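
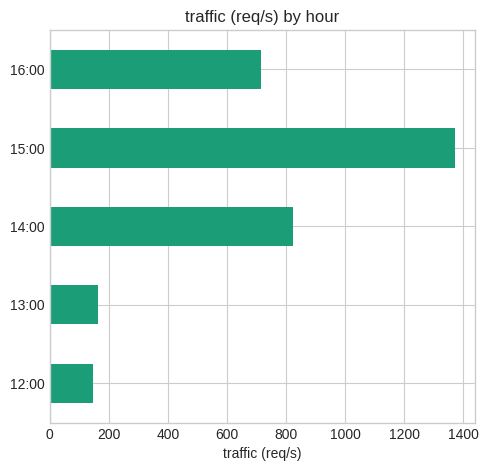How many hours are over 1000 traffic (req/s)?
Above 1000: 15:00.

1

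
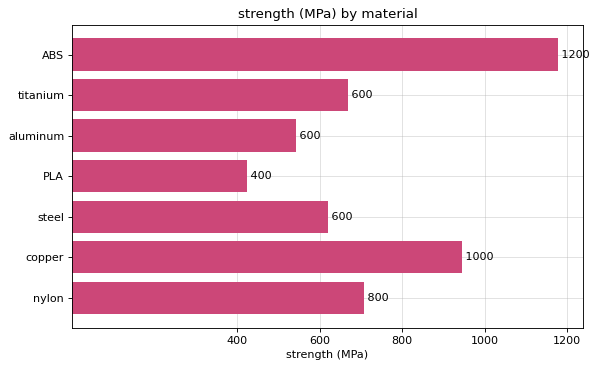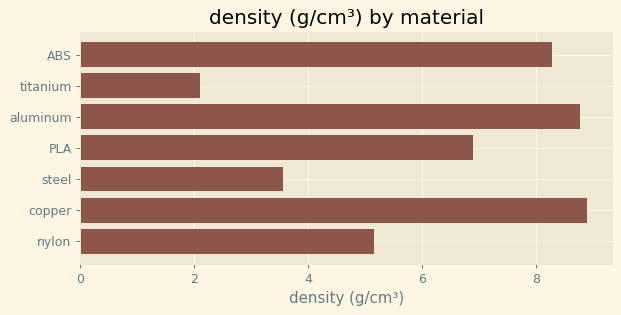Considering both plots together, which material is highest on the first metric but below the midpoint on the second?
nylon

Chart 2 median density (g/cm³) ≈ 7; below-median materials: titanium, steel, nylon. Among those, nylon has the highest strength (MPa) (≈ 800).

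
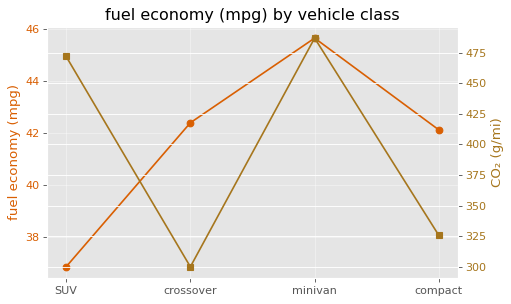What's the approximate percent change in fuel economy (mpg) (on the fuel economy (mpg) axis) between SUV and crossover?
SUV ≈ 37, crossover ≈ 42; (42 − 37) / 37 ≈ +13.5%.

≈ +13.5%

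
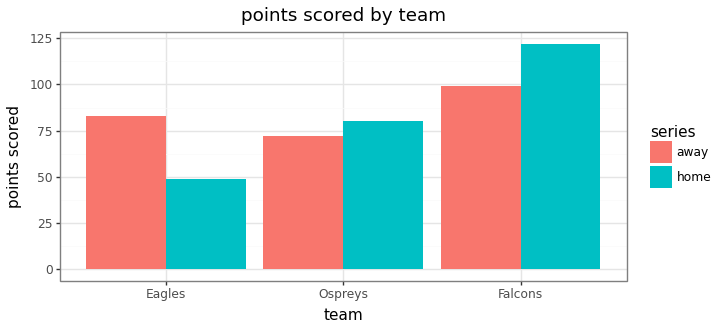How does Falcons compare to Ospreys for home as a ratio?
Falcons ≈ 120, Ospreys ≈ 80; 120/80 ≈ 1.5.

≈ 1.5×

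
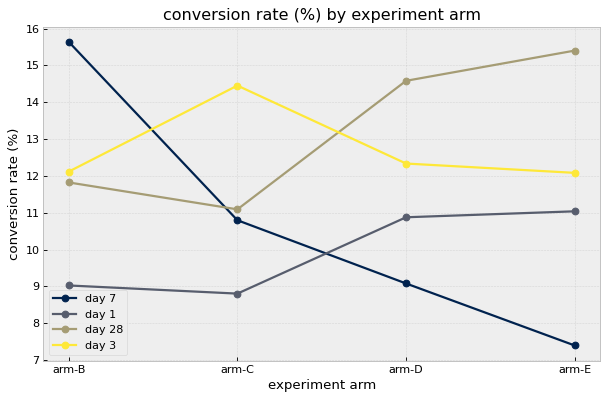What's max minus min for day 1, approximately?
≈ 2

Max arm-E ≈ 11, min arm-C ≈ 9; range ≈ 2.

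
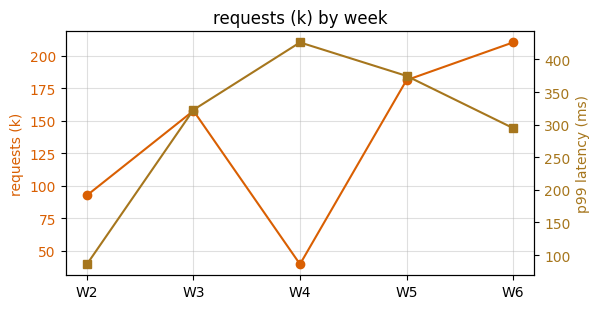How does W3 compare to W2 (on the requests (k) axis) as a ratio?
≈ 1.6×

W3 ≈ 160, W2 ≈ 100; 160/100 ≈ 1.6.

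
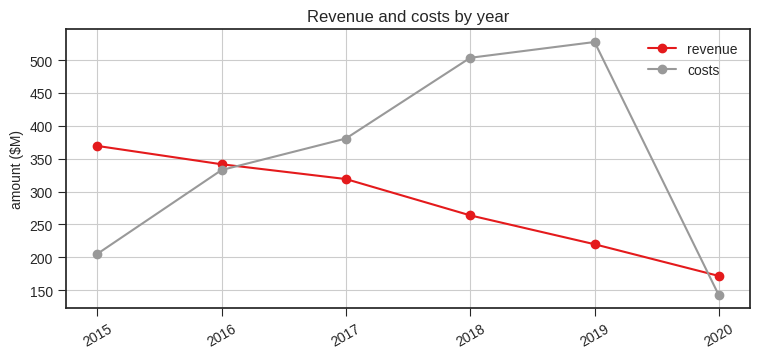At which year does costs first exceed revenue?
2017

2016: costs ≈ 350 vs revenue ≈ 350 (not yet); 2017: costs ≈ 400 vs revenue ≈ 300 (first crossover).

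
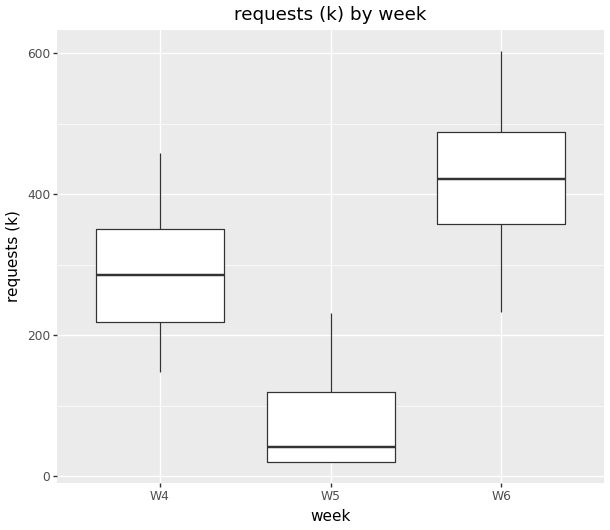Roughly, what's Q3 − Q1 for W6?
Q3 ≈ 500, Q1 ≈ 350; IQR ≈ 150.

≈ 150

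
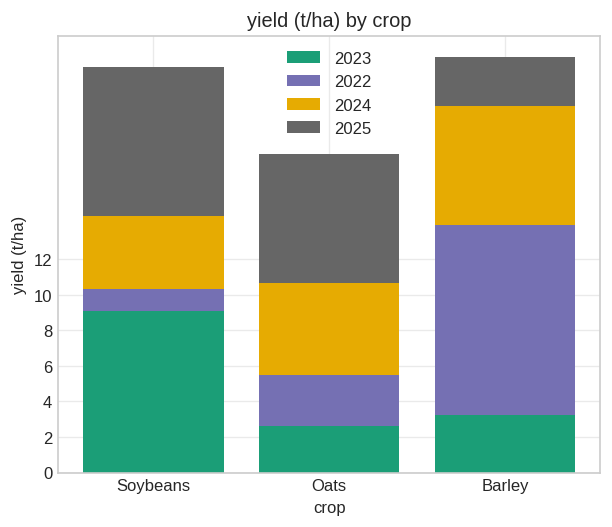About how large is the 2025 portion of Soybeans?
≈ 8

2025 top ≈ 22, bottom ≈ 14; segment ≈ 8.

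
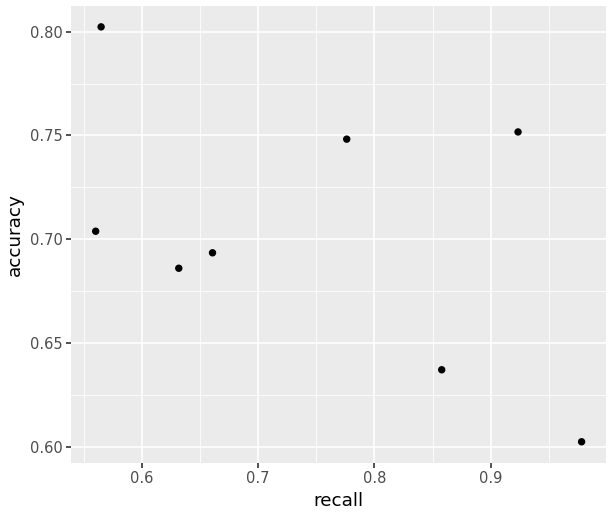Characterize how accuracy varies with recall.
Points are negatively correlated; moderate (|r| ≈ 0.5).

negative, moderate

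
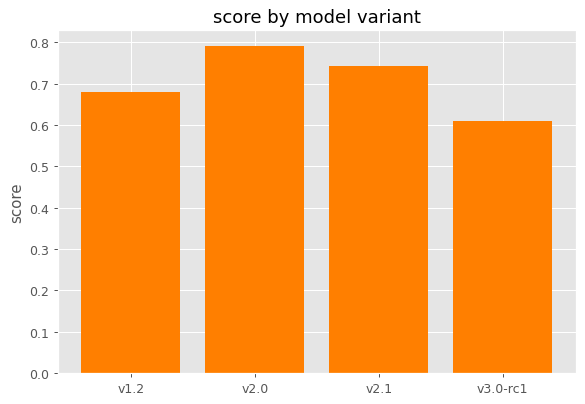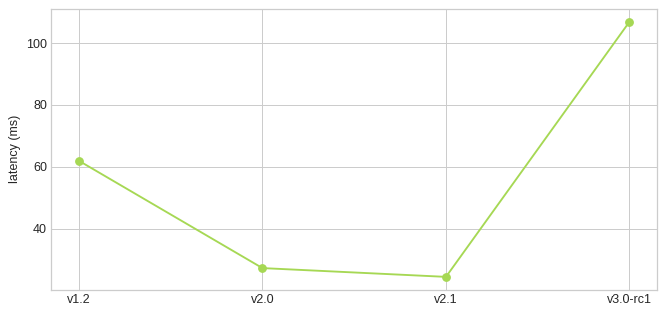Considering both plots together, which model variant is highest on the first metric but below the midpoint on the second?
v2.0

Chart 2 median latency (ms) ≈ 40; below-median model variants: v2.0, v2.1. Among those, v2.0 has the highest score (≈ 0.8).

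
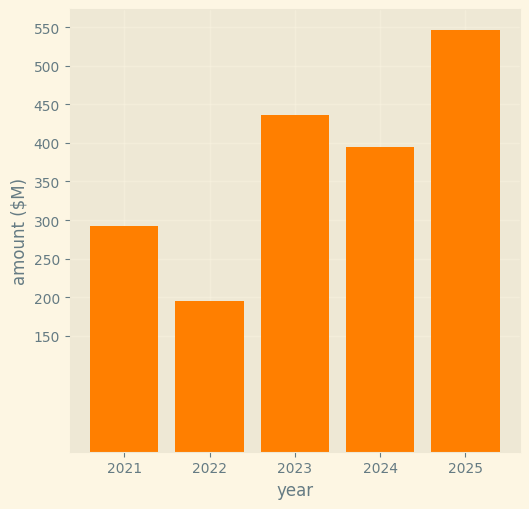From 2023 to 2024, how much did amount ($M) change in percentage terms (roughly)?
≈ -11.1%

2023 ≈ 450, 2024 ≈ 400; (400 − 450) / 450 ≈ -11.1%.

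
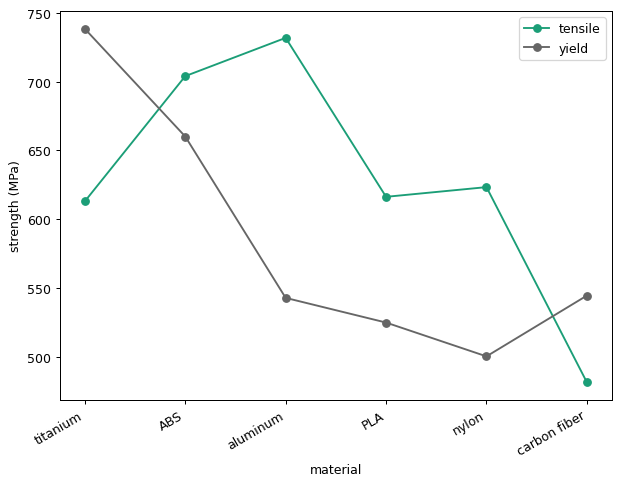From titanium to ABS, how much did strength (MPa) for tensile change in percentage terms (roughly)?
titanium ≈ 625, ABS ≈ 700; (700 − 625) / 625 ≈ +12%.

≈ +12%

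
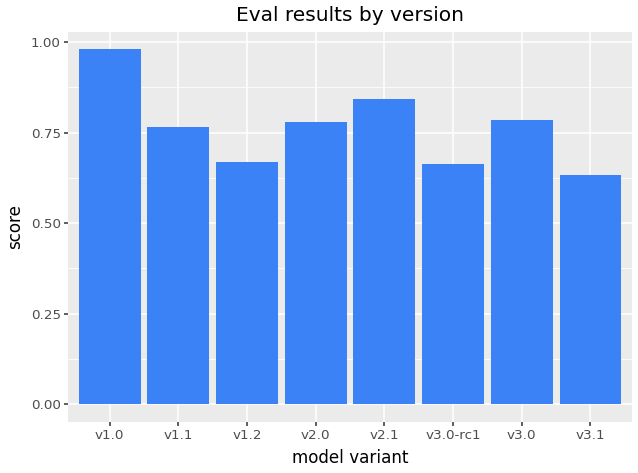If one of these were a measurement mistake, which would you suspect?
v1.0

v1.0 ≈ 1.0; the rest sit between ≈ 0.6 and ≈ 0.8.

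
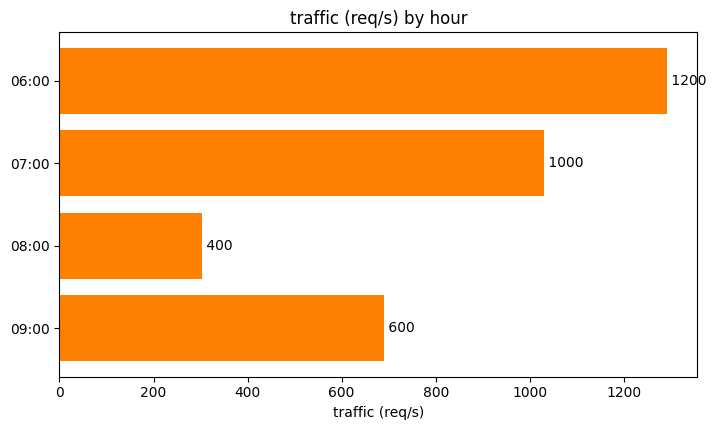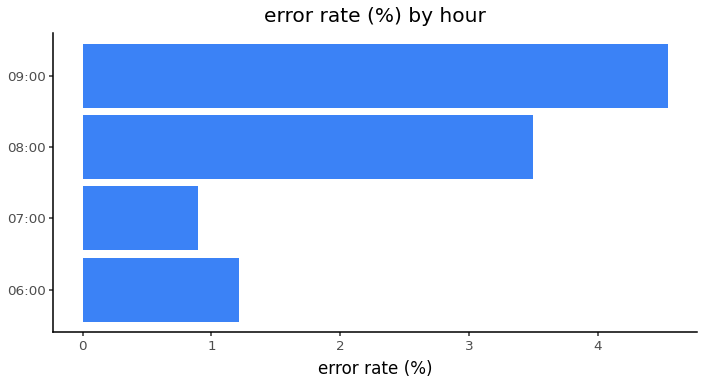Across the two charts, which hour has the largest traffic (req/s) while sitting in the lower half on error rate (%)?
Chart 2 median error rate (%) ≈ 2.5; below-median hours: 06:00, 07:00. Among those, 06:00 has the highest traffic (req/s) (≈ 1200).

06:00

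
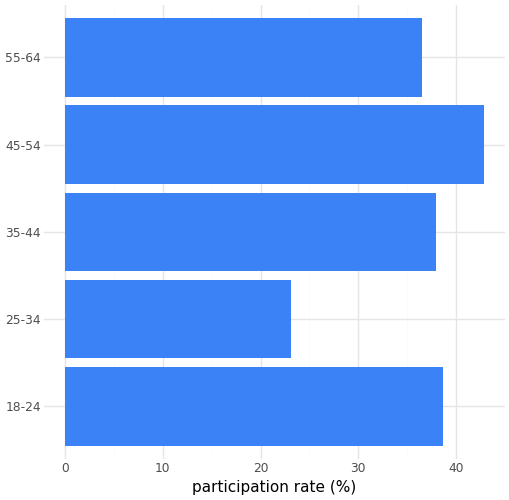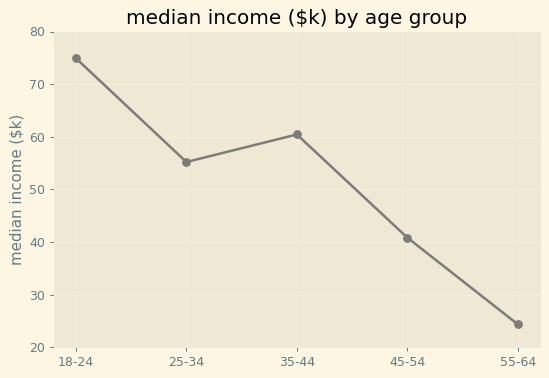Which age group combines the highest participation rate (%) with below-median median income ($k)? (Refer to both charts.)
45-54

Chart 2 median median income ($k) ≈ 60; below-median age groups: 45-54, 55-64. Among those, 45-54 has the highest participation rate (%) (≈ 45).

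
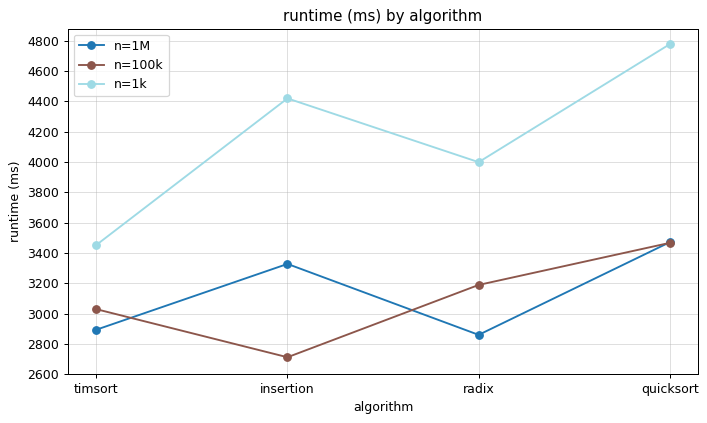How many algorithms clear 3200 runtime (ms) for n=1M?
Above 3200: insertion, quicksort.

2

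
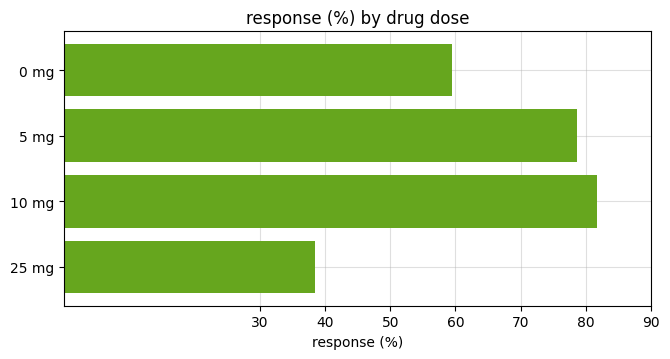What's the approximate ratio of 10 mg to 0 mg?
10 mg ≈ 80, 0 mg ≈ 60; 80/60 ≈ 1.33.

≈ 1.33×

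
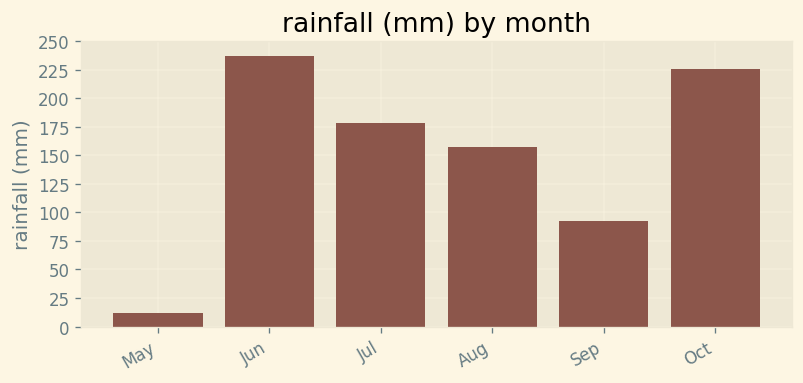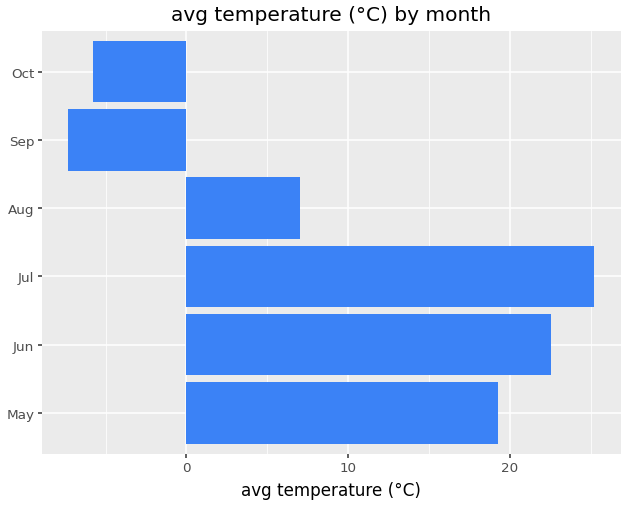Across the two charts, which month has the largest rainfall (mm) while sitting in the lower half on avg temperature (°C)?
Chart 2 median avg temperature (°C) ≈ 15; below-median months: Aug, Sep, Oct. Among those, Oct has the highest rainfall (mm) (≈ 225).

Oct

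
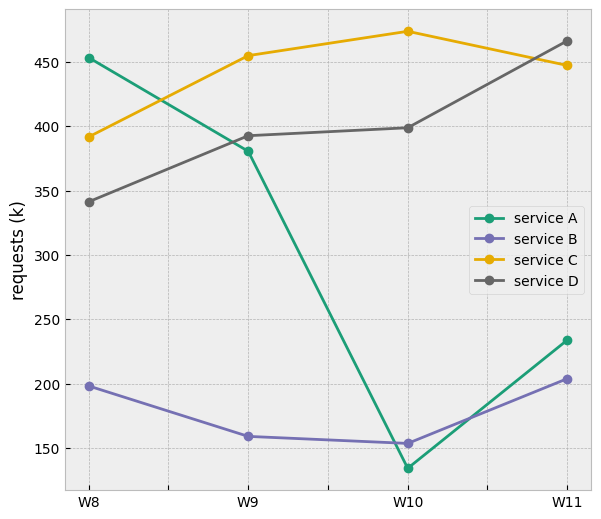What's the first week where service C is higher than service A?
W9

W8: service C ≈ 400 vs service A ≈ 450 (not yet); W9: service C ≈ 450 vs service A ≈ 400 (first crossover).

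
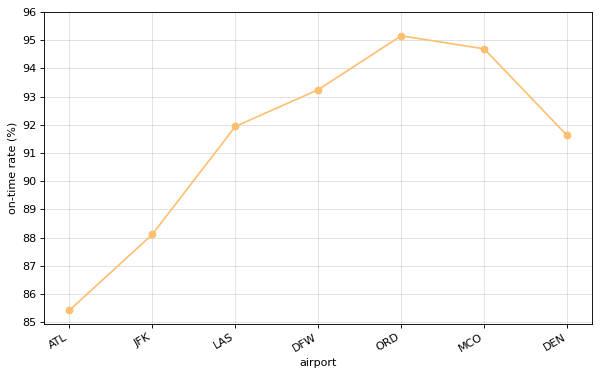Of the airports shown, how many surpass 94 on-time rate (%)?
2

Above 94: ORD, MCO.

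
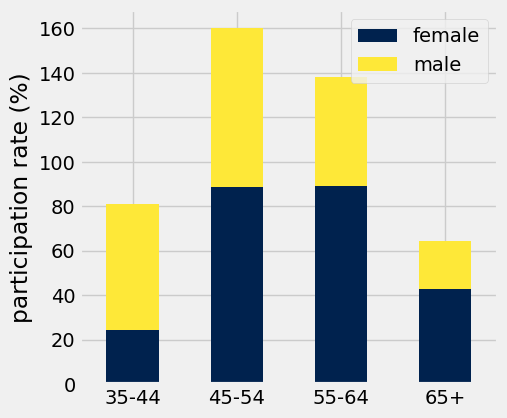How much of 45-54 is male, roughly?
≈ 80

male top ≈ 160, bottom ≈ 80; segment ≈ 80.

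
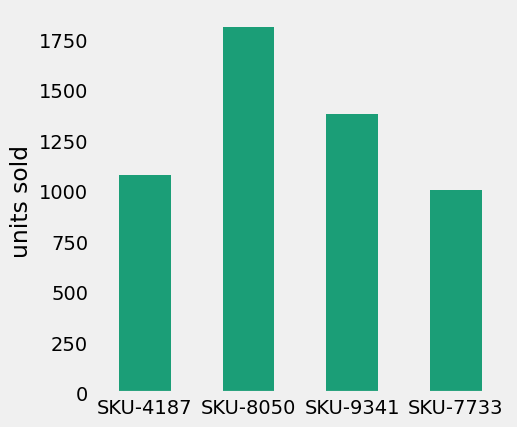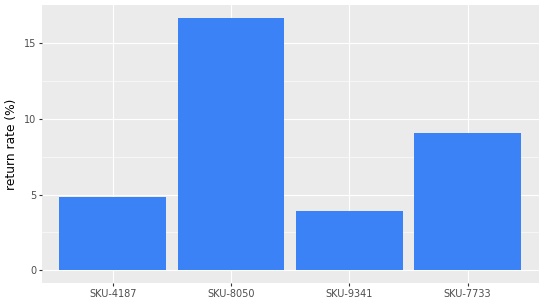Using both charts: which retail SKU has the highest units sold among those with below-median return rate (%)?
SKU-9341

Chart 2 median return rate (%) ≈ 6; below-median retail SKUs: SKU-4187, SKU-9341. Among those, SKU-9341 has the highest units sold (≈ 1400).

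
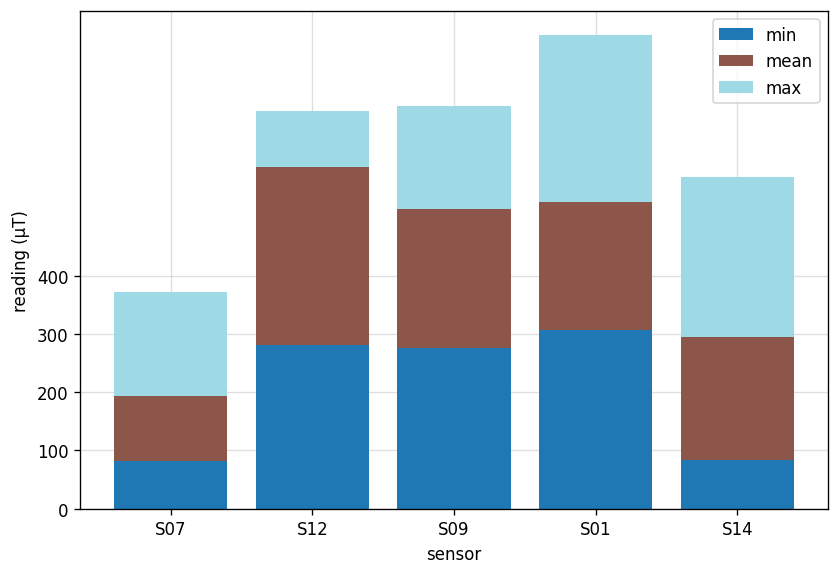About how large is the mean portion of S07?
≈ 100

mean top ≈ 200, bottom ≈ 100; segment ≈ 100.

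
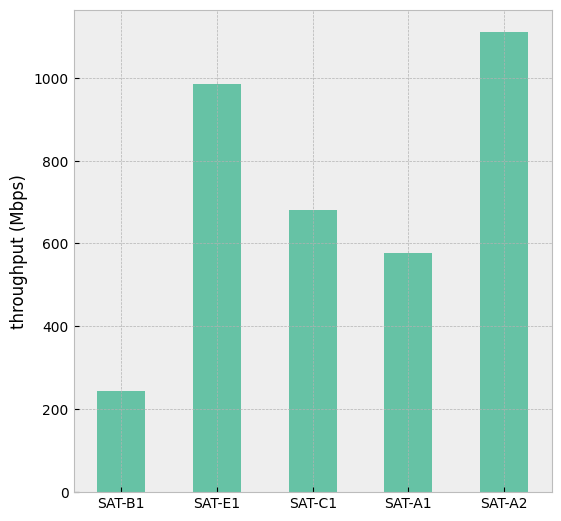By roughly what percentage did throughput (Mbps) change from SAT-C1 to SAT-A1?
SAT-C1 ≈ 700, SAT-A1 ≈ 600; (600 − 700) / 700 ≈ -14.3%.

≈ -14.3%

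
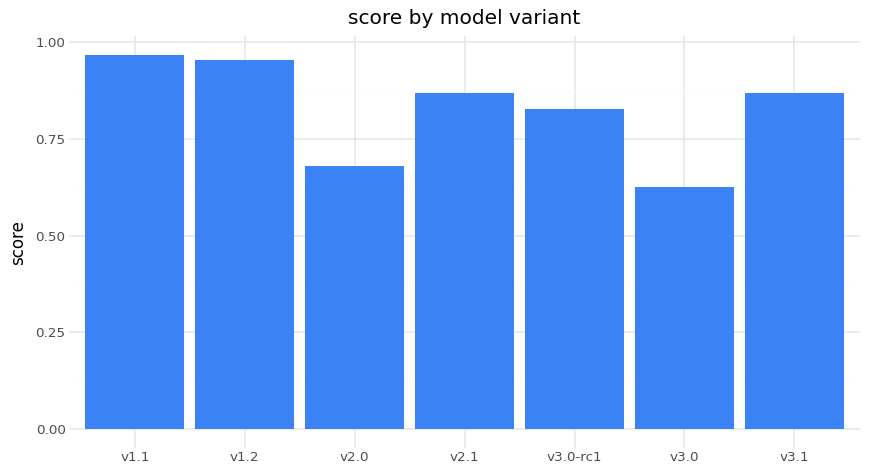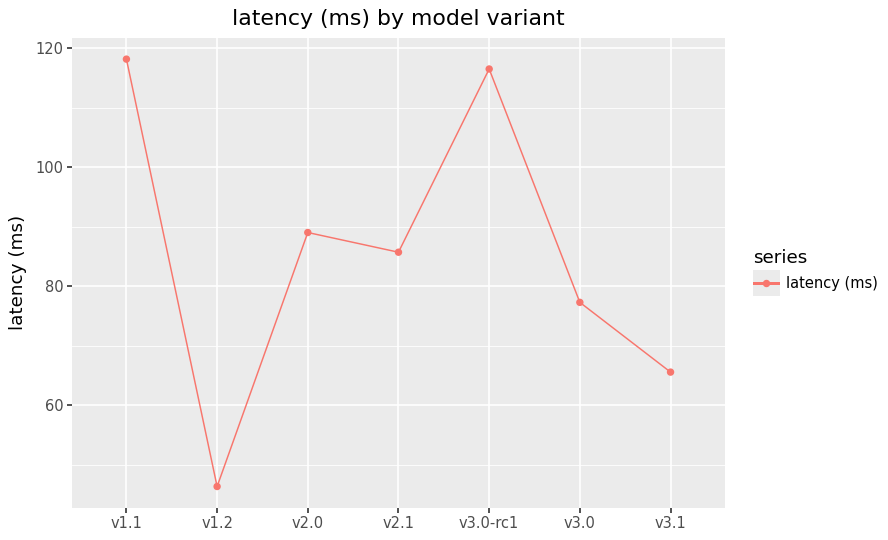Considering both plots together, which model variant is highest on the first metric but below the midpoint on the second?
Chart 2 median latency (ms) ≈ 80; below-median model variants: v1.2, v3.0, v3.1. Among those, v1.2 has the highest score (≈ 1).

v1.2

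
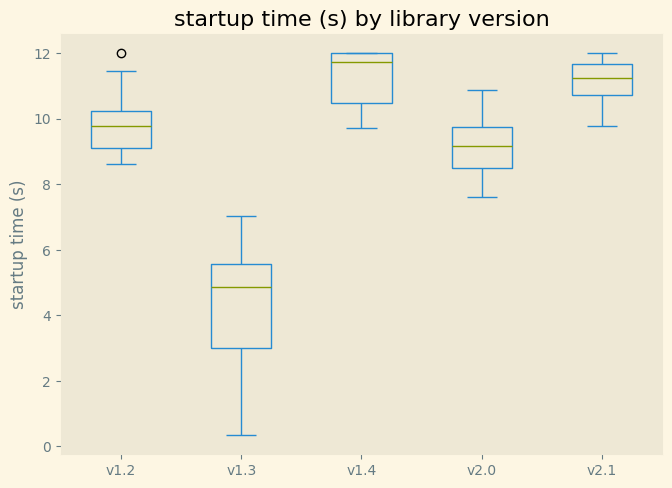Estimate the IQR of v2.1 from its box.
Q3 ≈ 12, Q1 ≈ 11; IQR ≈ 1.

≈ 1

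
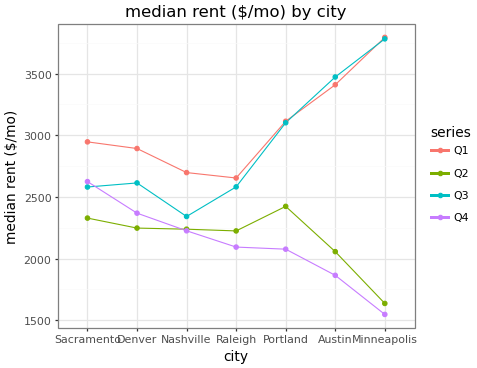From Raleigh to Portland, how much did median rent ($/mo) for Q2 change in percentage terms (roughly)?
Raleigh ≈ 2200, Portland ≈ 2400; (2400 − 2200) / 2200 ≈ +9.1%.

≈ +9.1%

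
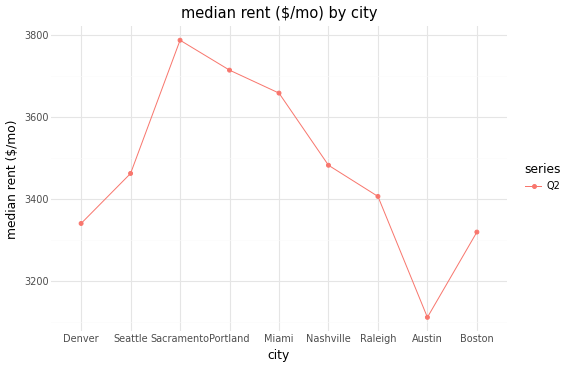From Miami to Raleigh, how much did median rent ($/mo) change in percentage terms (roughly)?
≈ -8.1%

Miami ≈ 3700, Raleigh ≈ 3400; (3400 − 3700) / 3700 ≈ -8.1%.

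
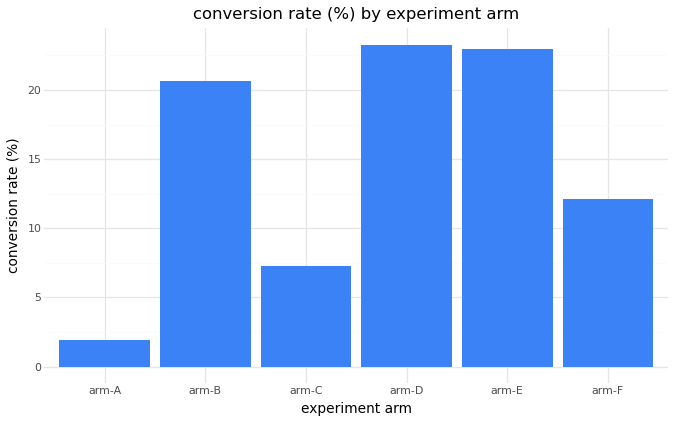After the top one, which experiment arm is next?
arm-E

Top 3: arm-D ≈ 24, arm-E ≈ 22, arm-B ≈ 20.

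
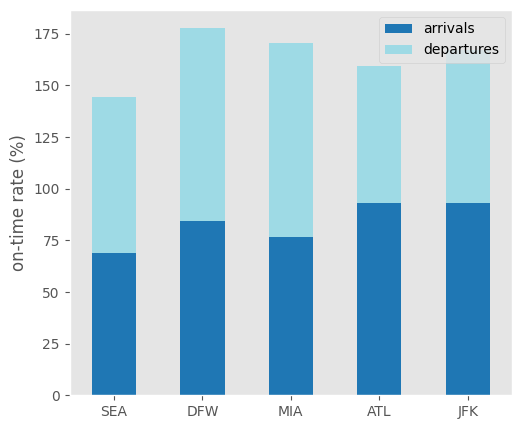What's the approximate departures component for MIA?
≈ 100

departures top ≈ 180, bottom ≈ 80; segment ≈ 100.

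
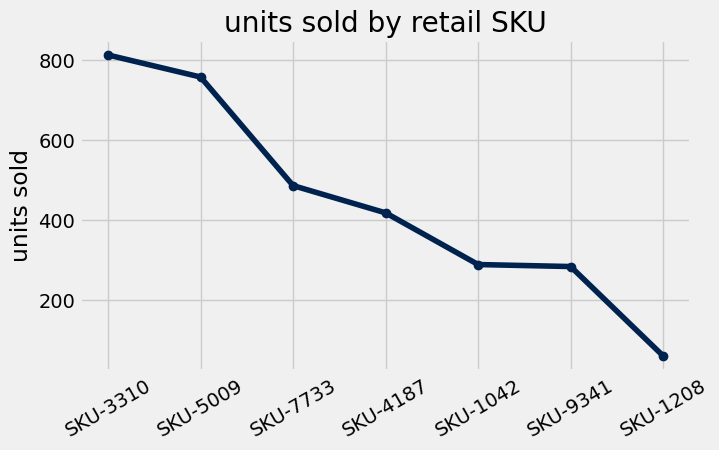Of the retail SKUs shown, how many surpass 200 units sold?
6

Above 200: SKU-3310, SKU-5009, SKU-7733, SKU-4187, SKU-1042, SKU-9341.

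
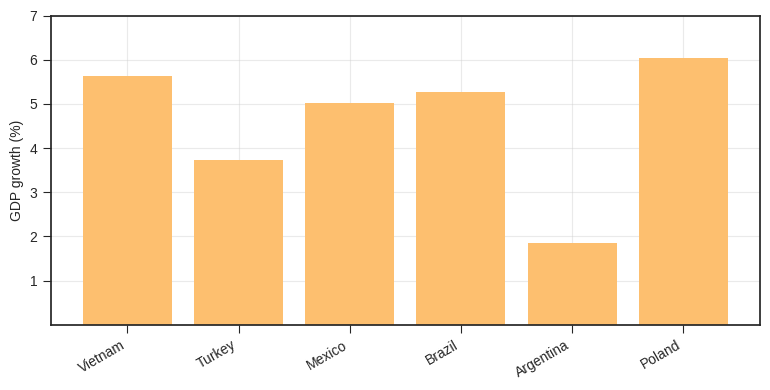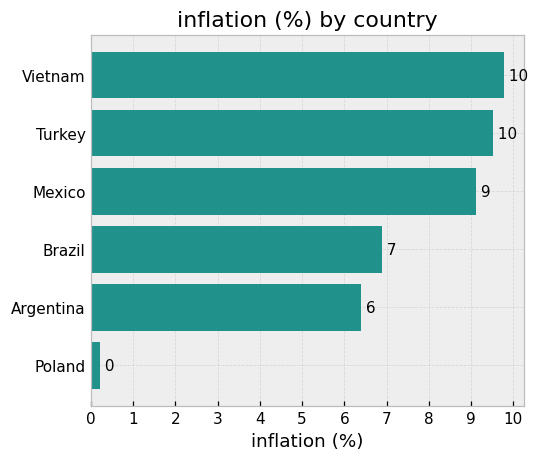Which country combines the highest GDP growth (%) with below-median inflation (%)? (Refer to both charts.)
Poland

Chart 2 median inflation (%) ≈ 8; below-median countries: Brazil, Argentina, Poland. Among those, Poland has the highest GDP growth (%) (≈ 6).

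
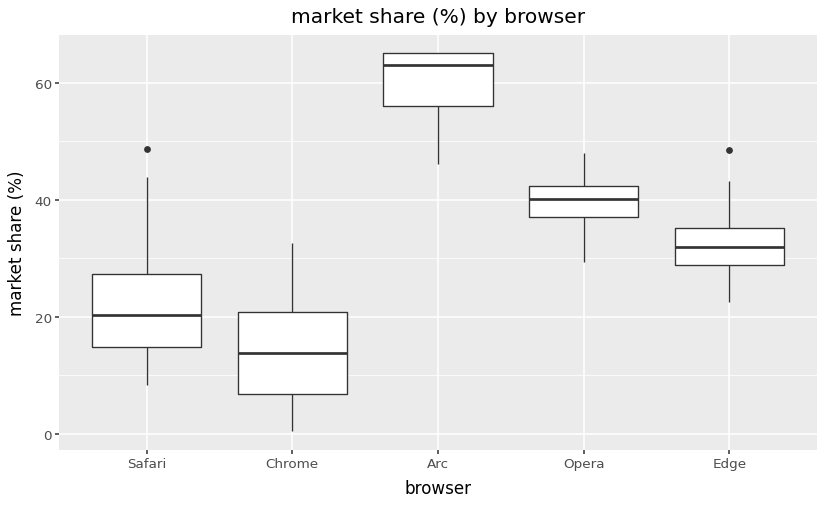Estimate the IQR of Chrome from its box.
≈ 15

Q3 ≈ 20, Q1 ≈ 5; IQR ≈ 15.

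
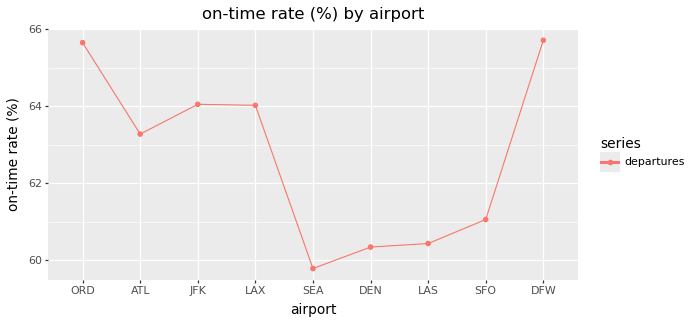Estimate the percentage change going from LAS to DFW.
LAS ≈ 60.5, DFW ≈ 65.5; (65.5 − 60.5) / 60.5 ≈ +8.3%.

≈ +8.3%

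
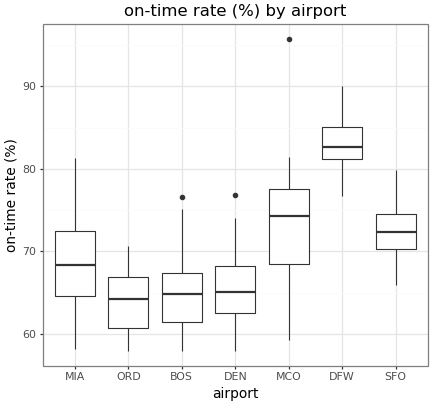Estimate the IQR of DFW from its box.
≈ 4

Q3 ≈ 86, Q1 ≈ 82; IQR ≈ 4.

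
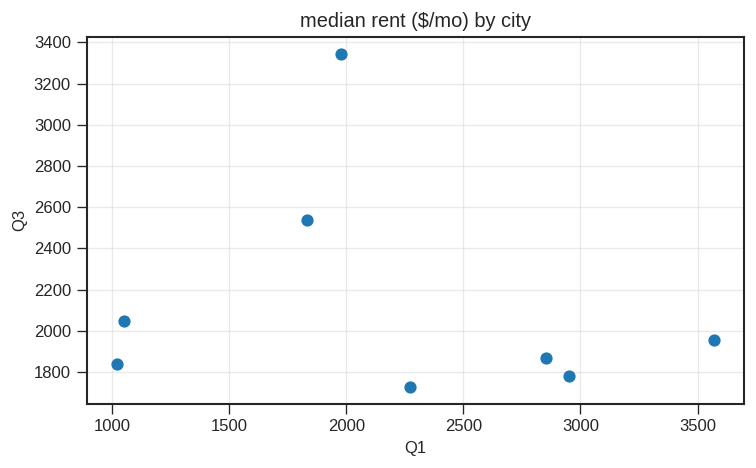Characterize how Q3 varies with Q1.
no clear correlation

Points are roughly uncorrelated; weak (|r| ≈ 0.2).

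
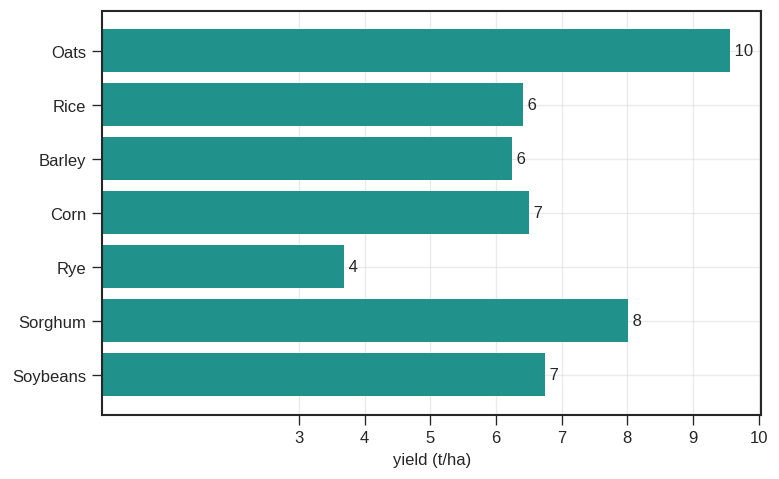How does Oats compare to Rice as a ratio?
≈ 1.67×

Oats ≈ 10, Rice ≈ 6; 10/6 ≈ 1.67.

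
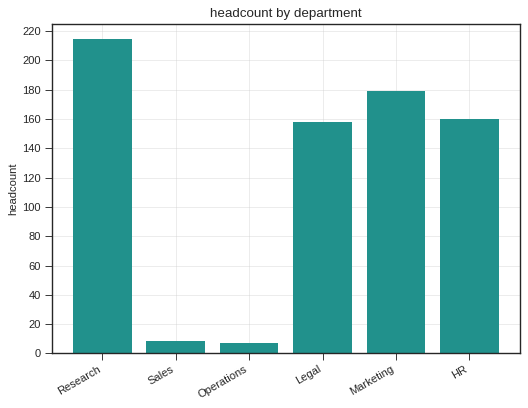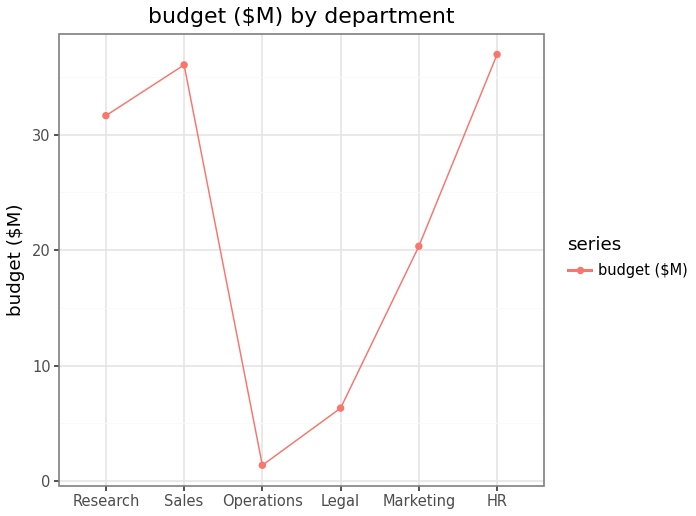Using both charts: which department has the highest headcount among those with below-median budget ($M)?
Chart 2 median budget ($M) ≈ 25; below-median departments: Operations, Legal, Marketing. Among those, Marketing has the highest headcount (≈ 180).

Marketing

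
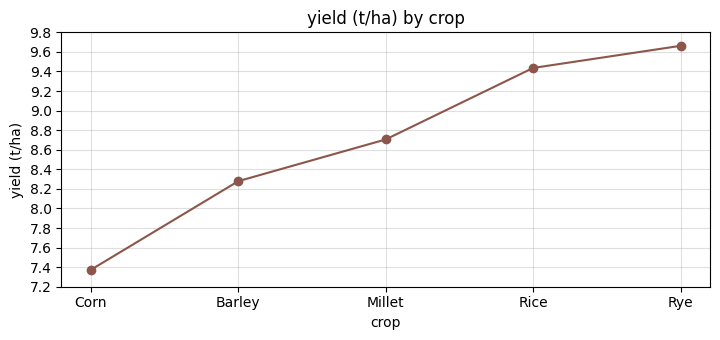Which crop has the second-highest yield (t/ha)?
Rice

Top 3: Rye ≈ 9.6, Rice ≈ 9.4, Millet ≈ 8.8.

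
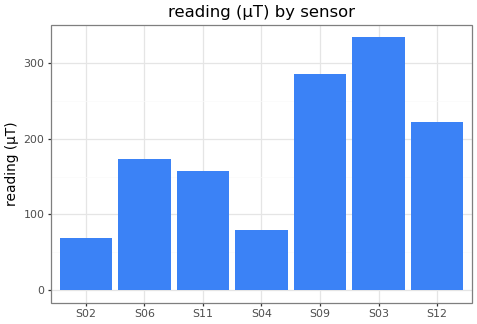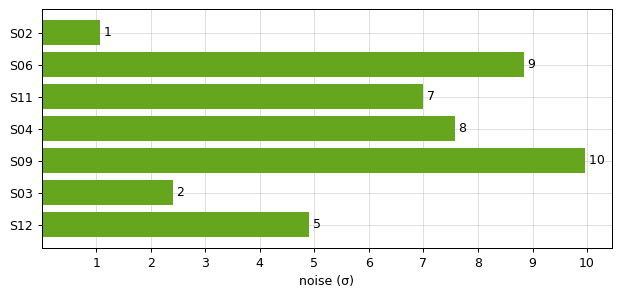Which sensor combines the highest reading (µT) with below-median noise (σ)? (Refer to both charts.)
S03

Chart 2 median noise (σ) ≈ 7; below-median sensors: S02, S03, S12. Among those, S03 has the highest reading (µT) (≈ 350).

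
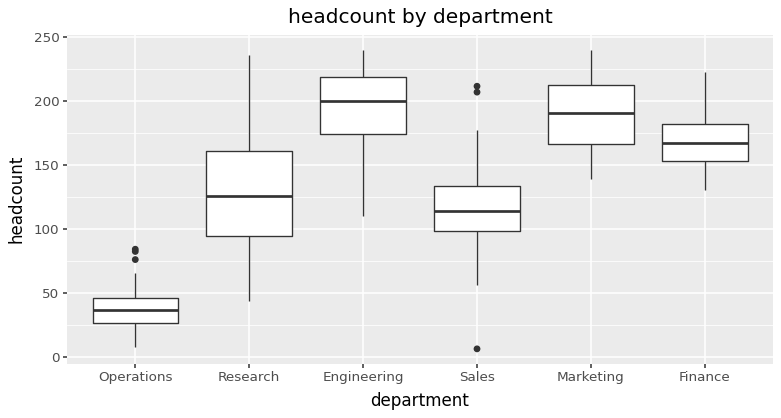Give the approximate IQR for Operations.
≈ 20

Q3 ≈ 40, Q1 ≈ 20; IQR ≈ 20.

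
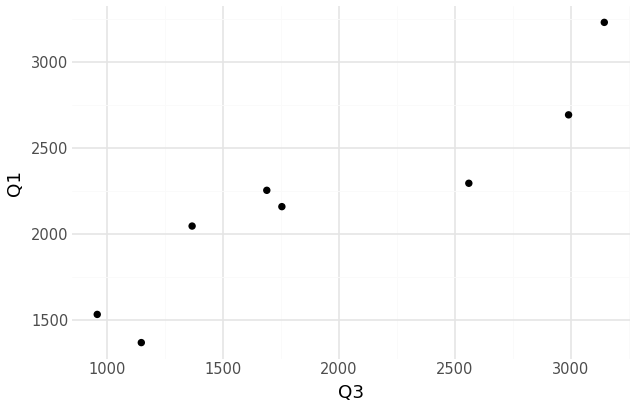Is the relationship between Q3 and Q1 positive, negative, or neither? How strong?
Points are positively correlated; strong (|r| ≈ 0.9).

positive, strong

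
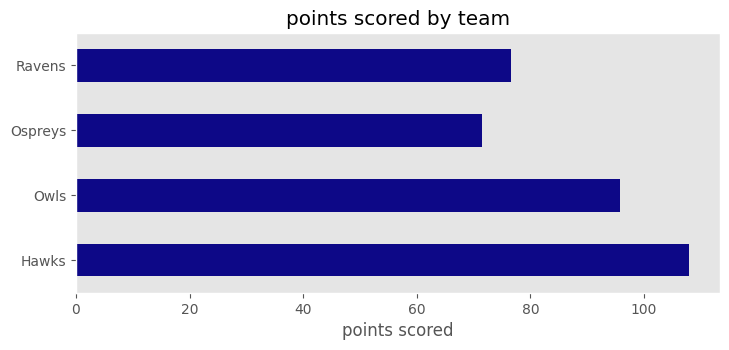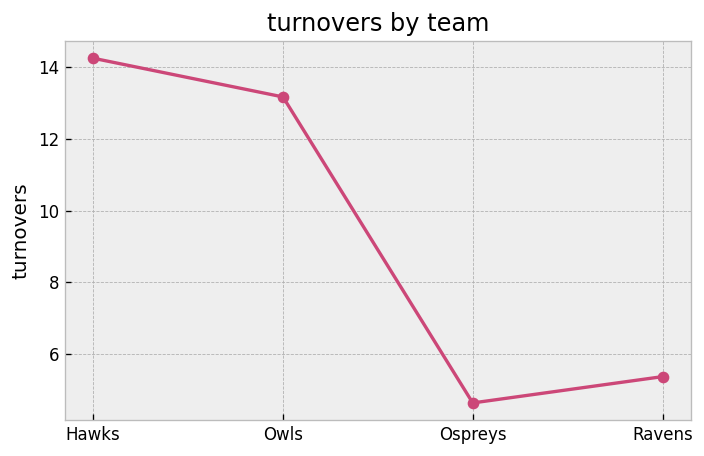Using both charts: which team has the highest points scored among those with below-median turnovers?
Ravens

Chart 2 median turnovers ≈ 10; below-median teams: Ospreys, Ravens. Among those, Ravens has the highest points scored (≈ 80).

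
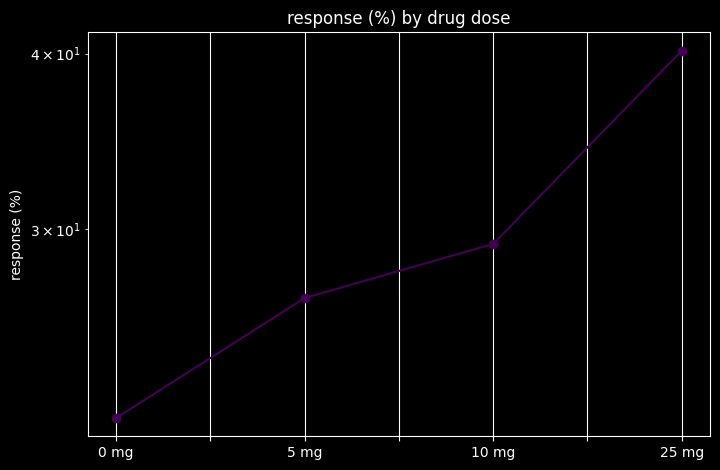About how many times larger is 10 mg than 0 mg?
10 mg ≈ 30, 0 mg ≈ 22; 30/22 ≈ 1.36.

≈ 1.36×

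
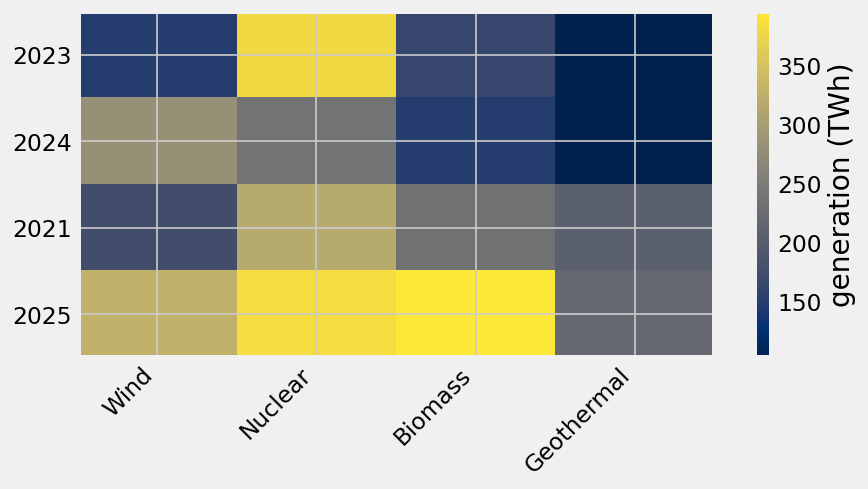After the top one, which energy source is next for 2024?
Nuclear

Top 3 for 2024: Wind ≈ 275, Nuclear ≈ 225, Biomass ≈ 150.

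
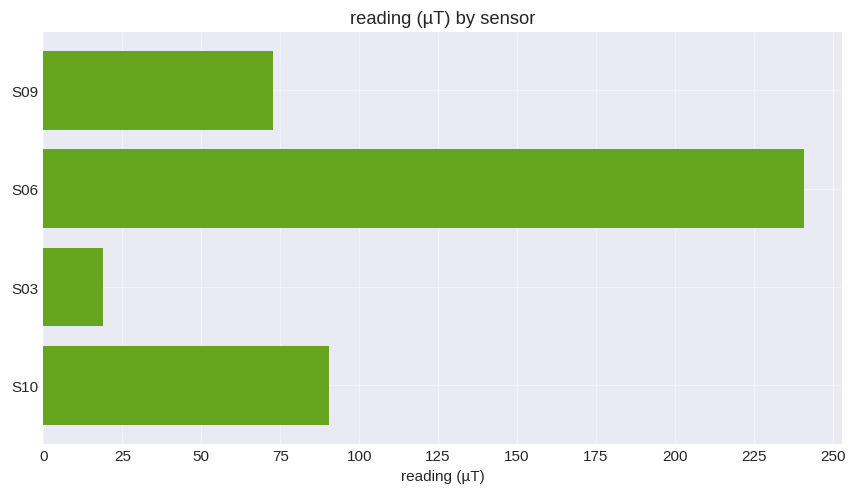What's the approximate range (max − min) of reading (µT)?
Max S06 ≈ 250, min S03 ≈ 25; range ≈ 225.

≈ 225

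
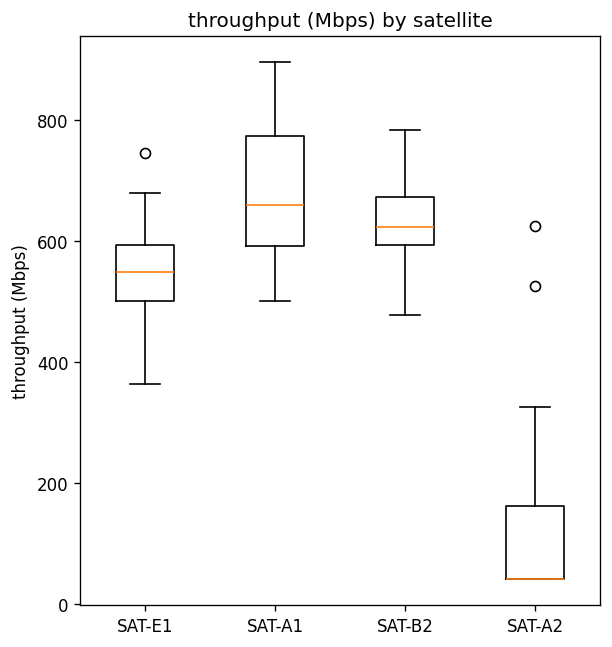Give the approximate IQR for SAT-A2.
≈ 100

Q3 ≈ 150, Q1 ≈ 50; IQR ≈ 100.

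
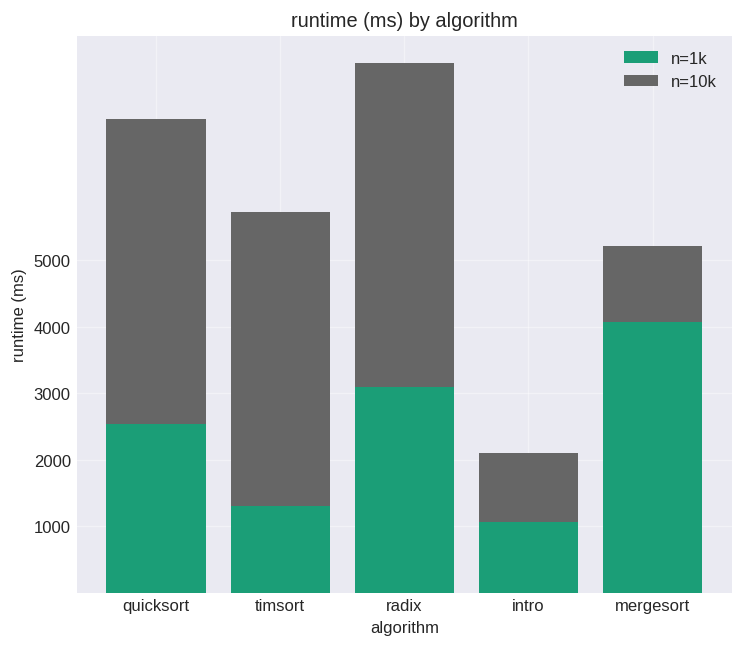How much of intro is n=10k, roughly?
n=10k top ≈ 2000, bottom ≈ 1000; segment ≈ 1000.

≈ 1000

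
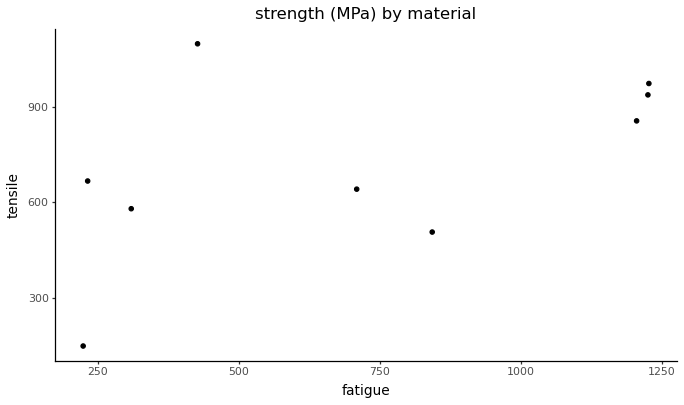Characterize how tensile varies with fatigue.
positive, moderate

Points are positively correlated; moderate (|r| ≈ 0.5).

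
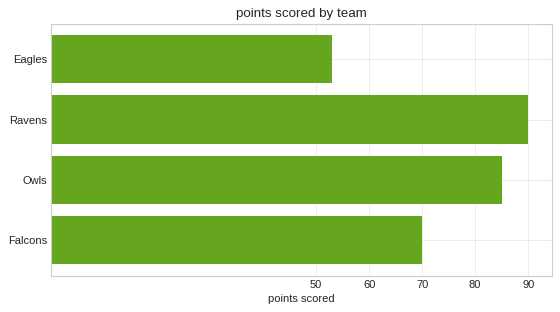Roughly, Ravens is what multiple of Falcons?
≈ 1.29×

Ravens ≈ 90, Falcons ≈ 70; 90/70 ≈ 1.29.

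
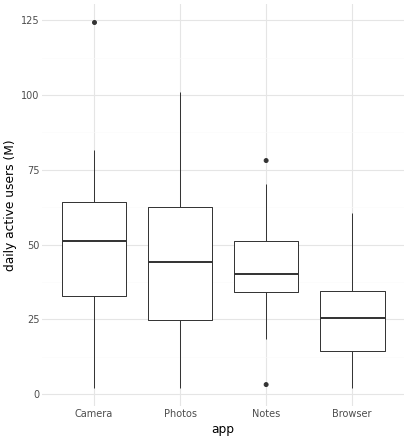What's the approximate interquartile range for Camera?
≈ 32

Q3 ≈ 64, Q1 ≈ 32; IQR ≈ 32.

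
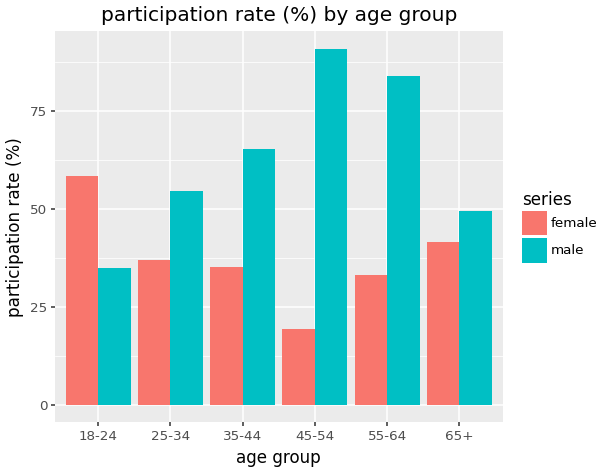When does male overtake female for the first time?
18-24: male ≈ 30 vs female ≈ 60 (not yet); 25-34: male ≈ 50 vs female ≈ 40 (first crossover).

25-34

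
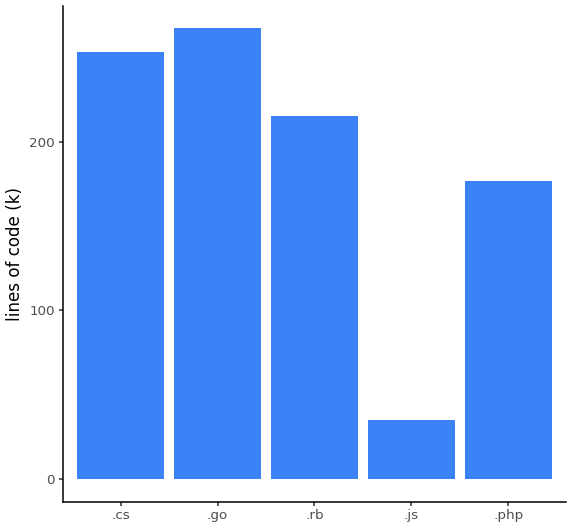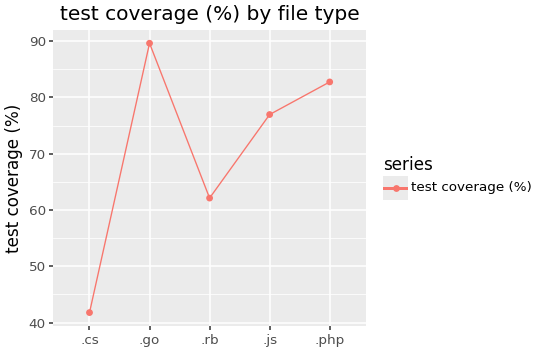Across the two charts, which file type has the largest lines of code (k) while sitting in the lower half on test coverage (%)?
Chart 2 median test coverage (%) ≈ 80; below-median file types: .cs, .rb. Among those, .cs has the highest lines of code (k) (≈ 250).

.cs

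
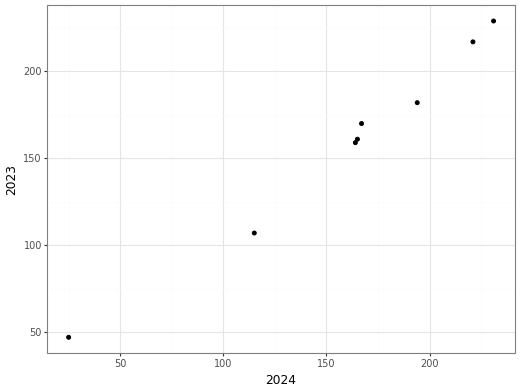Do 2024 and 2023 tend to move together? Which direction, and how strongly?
positive, strong

Points are positively correlated; strong (|r| ≈ 1.0).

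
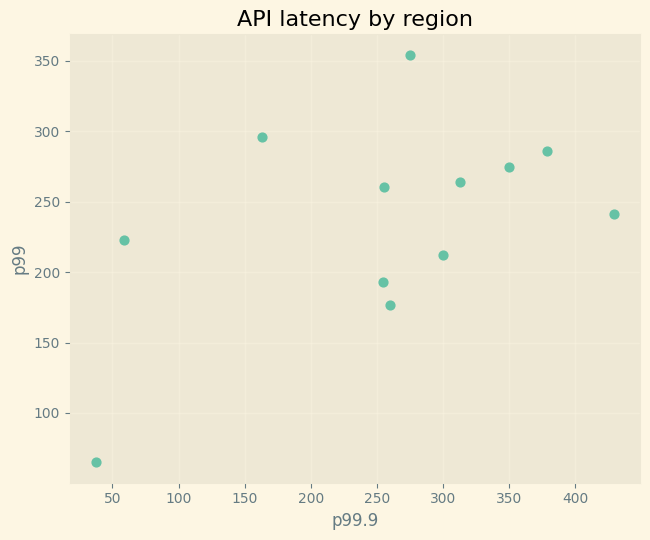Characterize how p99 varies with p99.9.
Points are positively correlated; moderate (|r| ≈ 0.5).

positive, moderate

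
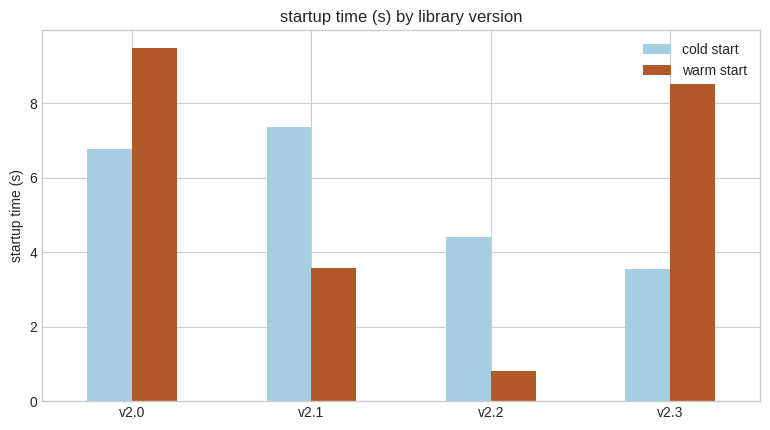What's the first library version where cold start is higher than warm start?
v2.0: cold start ≈ 7 vs warm start ≈ 9 (not yet); v2.1: cold start ≈ 7 vs warm start ≈ 4 (first crossover).

v2.1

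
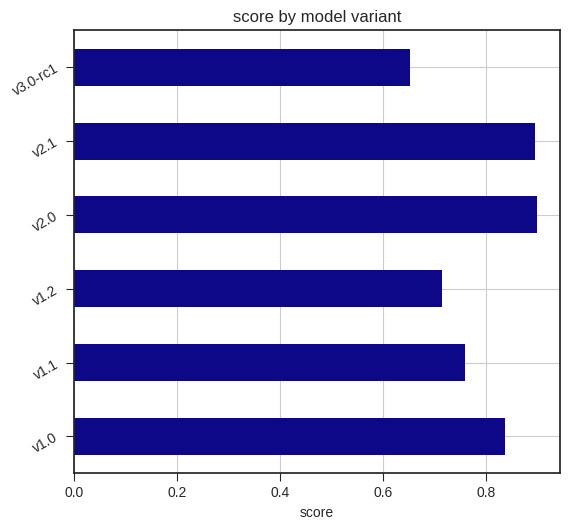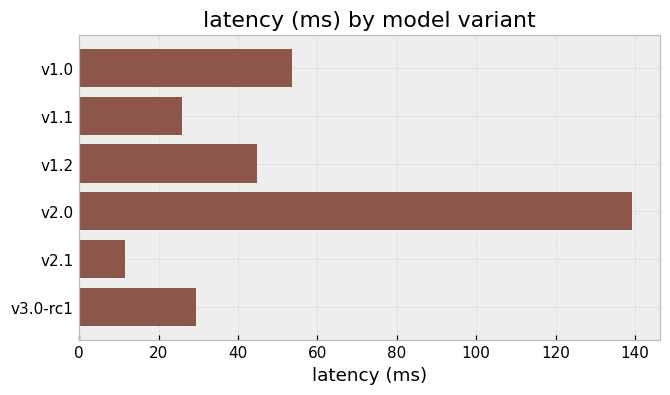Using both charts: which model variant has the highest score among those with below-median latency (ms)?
v2.1

Chart 2 median latency (ms) ≈ 40; below-median model variants: v1.1, v2.1, v3.0-rc1. Among those, v2.1 has the highest score (≈ 0.9).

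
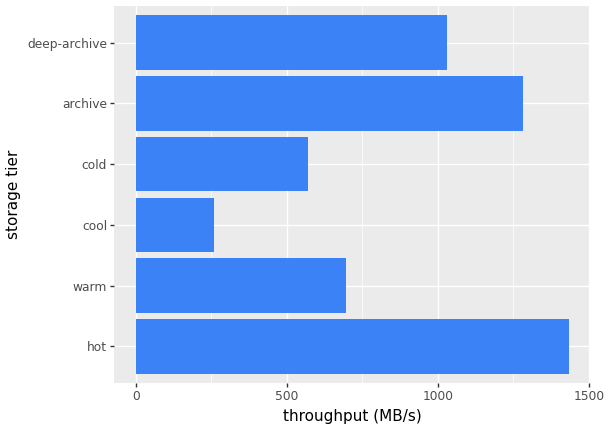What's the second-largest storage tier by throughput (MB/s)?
archive

Top 3: hot ≈ 1400, archive ≈ 1200, deep-archive ≈ 1000.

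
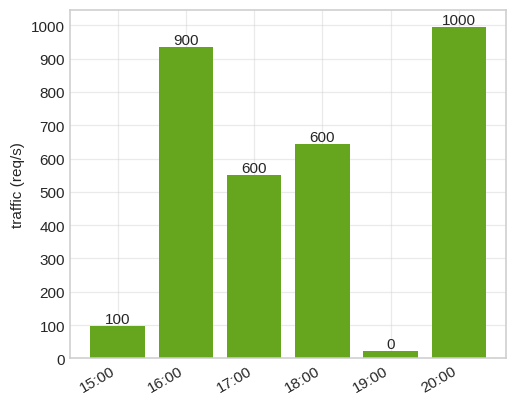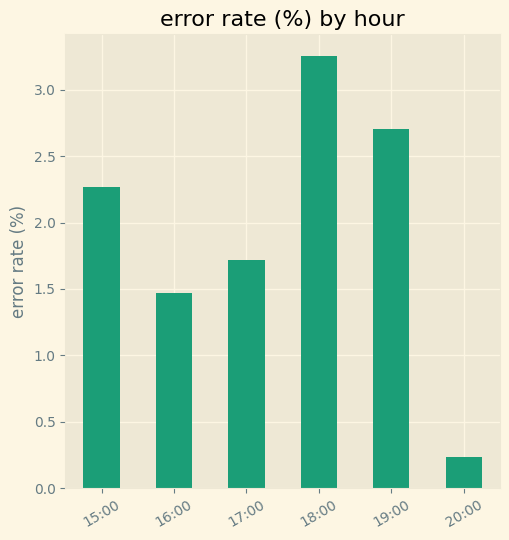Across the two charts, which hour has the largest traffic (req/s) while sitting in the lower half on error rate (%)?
Chart 2 median error rate (%) ≈ 2; below-median hours: 16:00, 17:00, 20:00. Among those, 20:00 has the highest traffic (req/s) (≈ 1000).

20:00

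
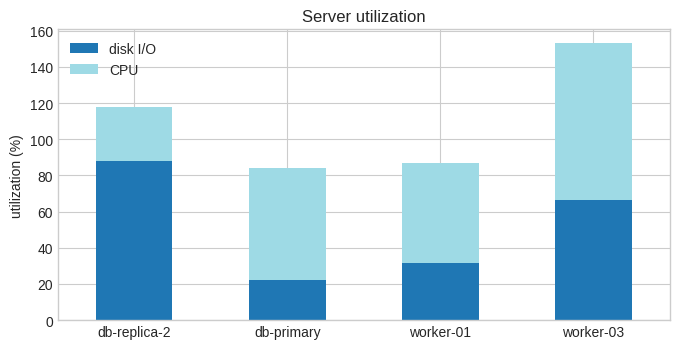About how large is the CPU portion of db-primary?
CPU top ≈ 80, bottom ≈ 20; segment ≈ 60.

≈ 60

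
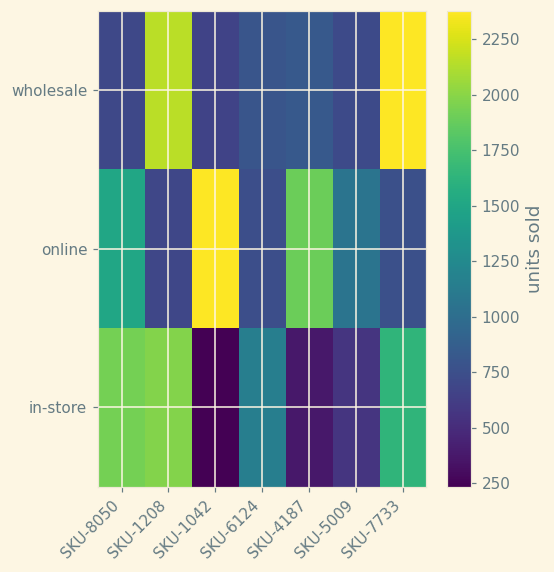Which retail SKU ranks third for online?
Top 4 for online: SKU-1042 ≈ 2400, SKU-4187 ≈ 1800, SKU-8050 ≈ 1600, SKU-5009 ≈ 1000.

SKU-8050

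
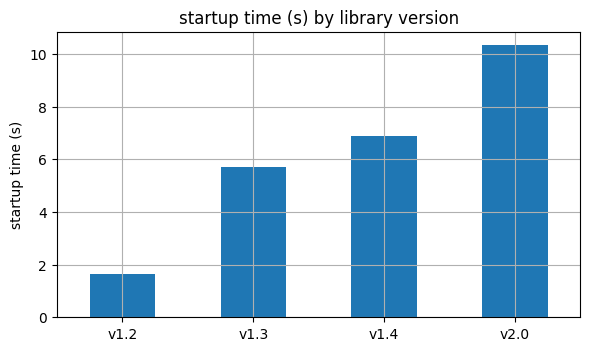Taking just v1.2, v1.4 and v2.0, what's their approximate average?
(2 + 7 + 10) / 3 ≈ 6.

≈ 6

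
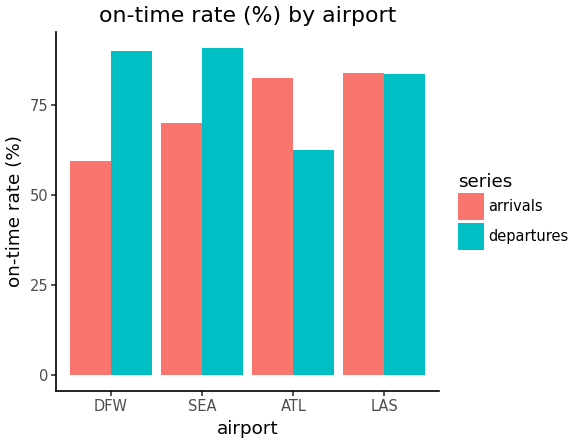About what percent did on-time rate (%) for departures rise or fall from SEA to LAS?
SEA ≈ 90, LAS ≈ 80; (80 − 90) / 90 ≈ -11.1%.

≈ -11.1%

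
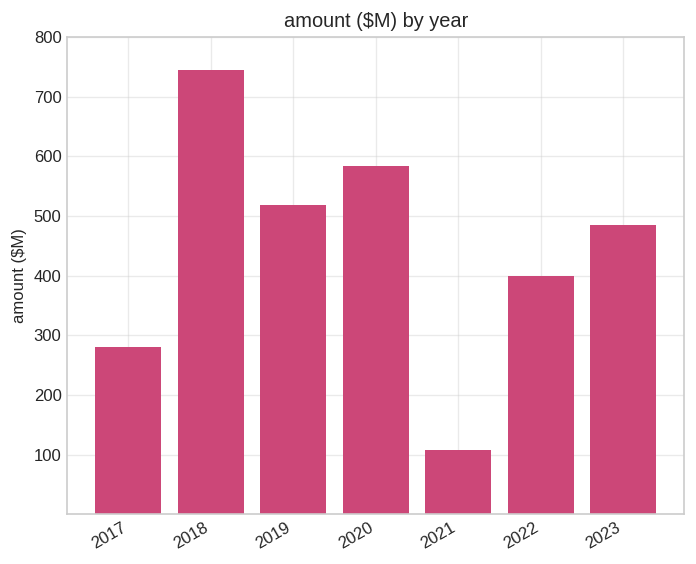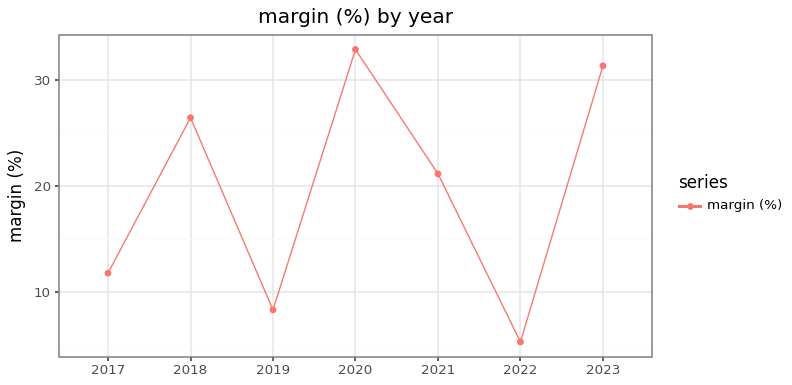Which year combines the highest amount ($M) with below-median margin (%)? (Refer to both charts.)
Chart 2 median margin (%) ≈ 20; below-median years: 2017, 2019, 2022. Among those, 2019 has the highest amount ($M) (≈ 500).

2019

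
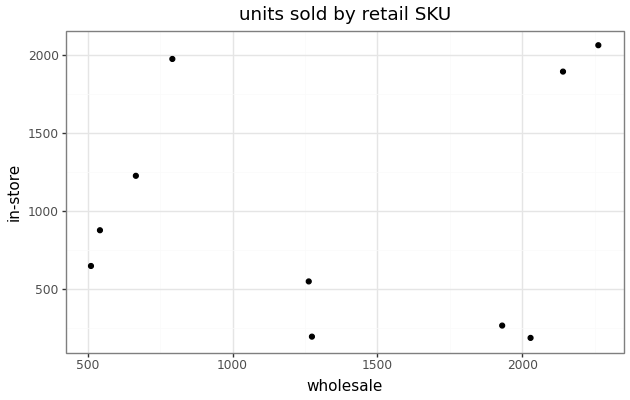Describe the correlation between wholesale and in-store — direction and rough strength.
no clear correlation

Points are roughly uncorrelated; weak (|r| ≈ 0.1).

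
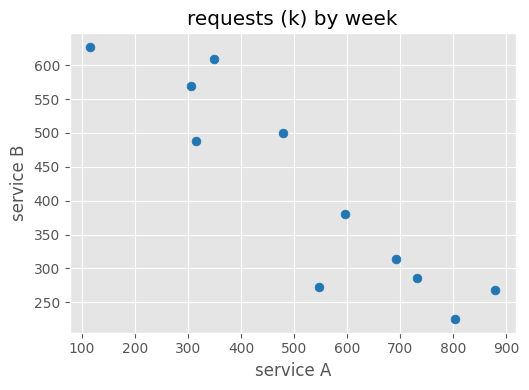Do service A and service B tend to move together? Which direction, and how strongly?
Points are negatively correlated; strong (|r| ≈ 0.9).

negative, strong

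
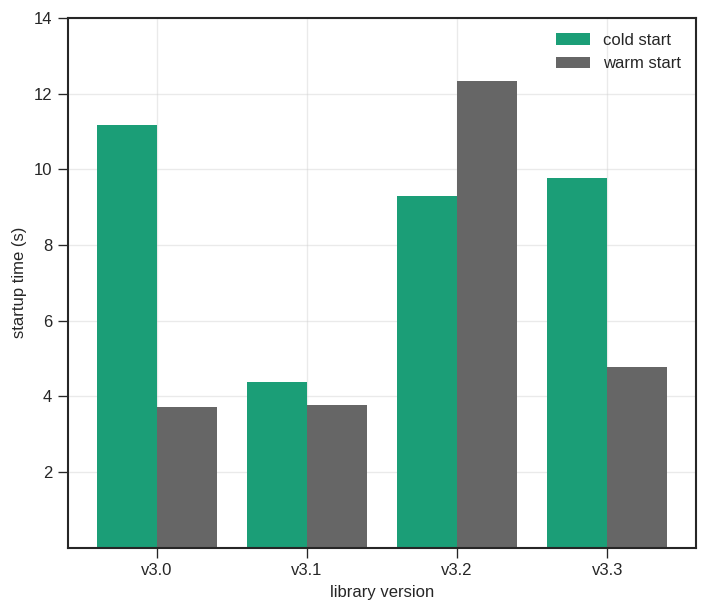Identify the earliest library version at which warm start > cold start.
v3.1: warm start ≈ 4 vs cold start ≈ 4 (not yet); v3.2: warm start ≈ 12 vs cold start ≈ 10 (first crossover).

v3.2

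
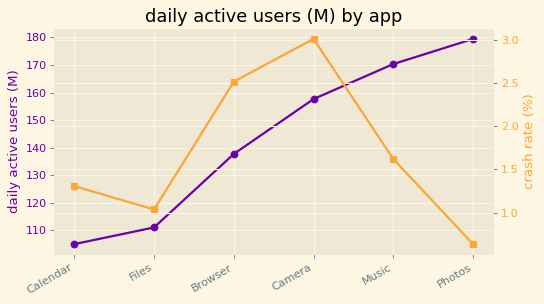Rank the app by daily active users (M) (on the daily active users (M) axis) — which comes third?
Top 4 (on the daily active users (M) axis): Photos ≈ 180, Music ≈ 170, Camera ≈ 160, Browser ≈ 140.

Camera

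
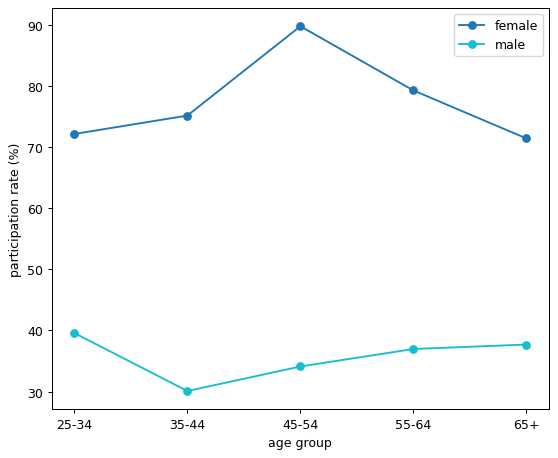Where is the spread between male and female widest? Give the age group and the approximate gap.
45-54: male ≈ 35, female ≈ 90 → gap ≈ 55. Next-largest (35-44) is only ≈ 45.

45-54, ≈ 55 %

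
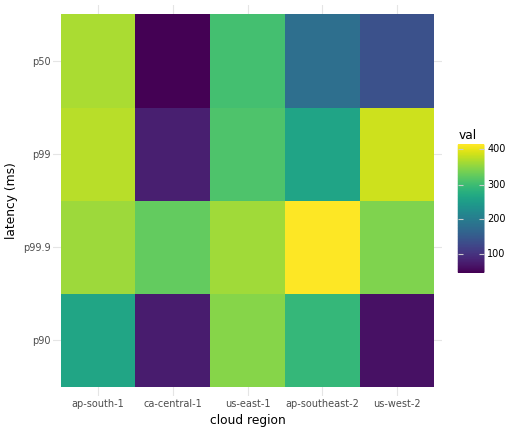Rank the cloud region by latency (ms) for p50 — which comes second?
Top 3 for p50: ap-south-1 ≈ 350, us-east-1 ≈ 300, ap-southeast-2 ≈ 200.

us-east-1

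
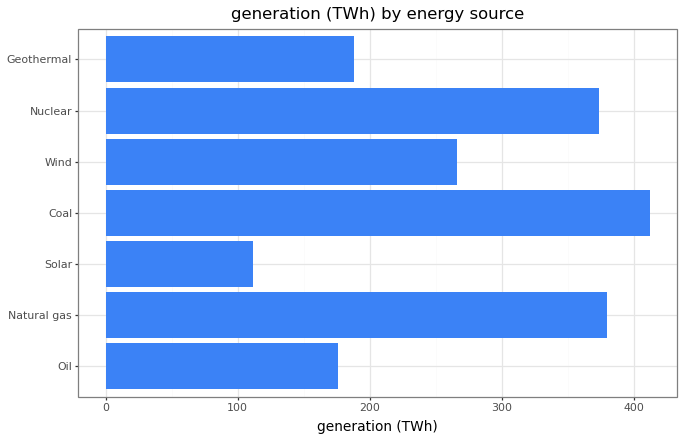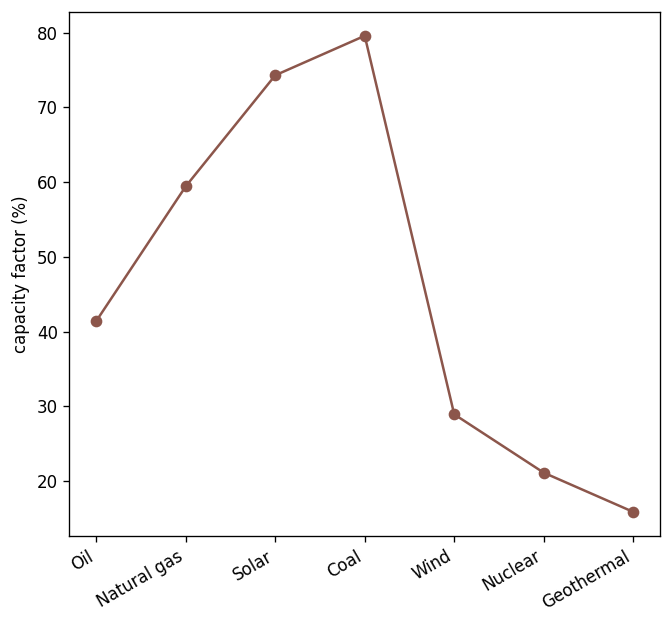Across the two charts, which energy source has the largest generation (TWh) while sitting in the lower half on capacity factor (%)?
Nuclear

Chart 2 median capacity factor (%) ≈ 40; below-median energy sources: Wind, Nuclear, Geothermal. Among those, Nuclear has the highest generation (TWh) (≈ 350).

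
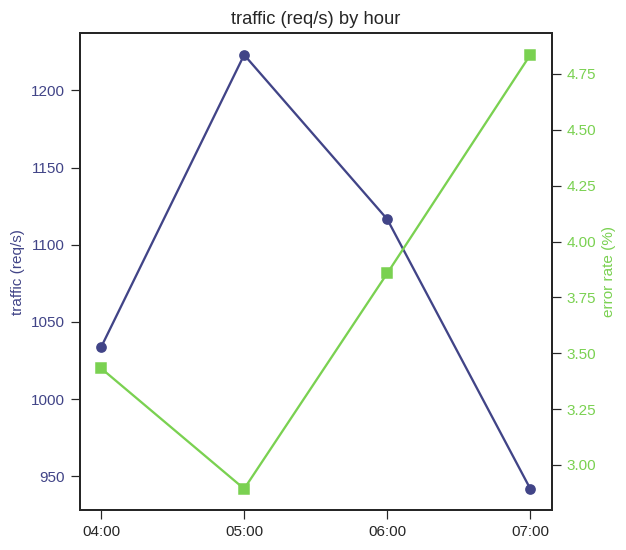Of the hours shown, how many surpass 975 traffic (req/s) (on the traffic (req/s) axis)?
3

Above 975: 04:00, 05:00, 06:00.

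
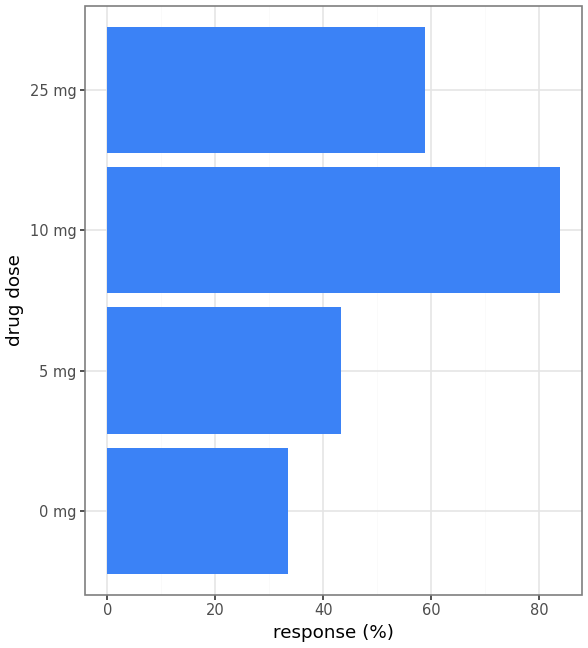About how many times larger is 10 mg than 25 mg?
10 mg ≈ 80, 25 mg ≈ 60; 80/60 ≈ 1.33.

≈ 1.33×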